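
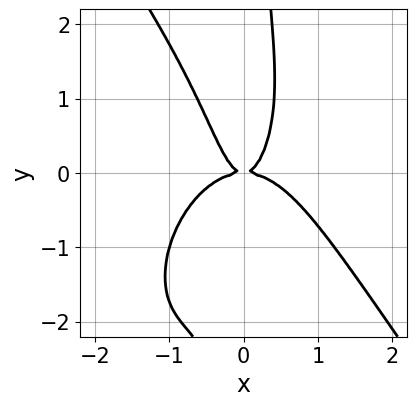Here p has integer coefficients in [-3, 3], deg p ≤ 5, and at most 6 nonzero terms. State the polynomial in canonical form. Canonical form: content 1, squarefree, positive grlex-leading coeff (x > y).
3*x^4 + x*y^3 + 3*x^2*y - y^2

Degree: a generic line meets the curve in up to 4 points, so deg p = 4.
From the axis intercepts and sections: one x-axis crossing is at x = 0; it crosses the y-axis at the gridline y = 0.
These observations pin down the coefficients.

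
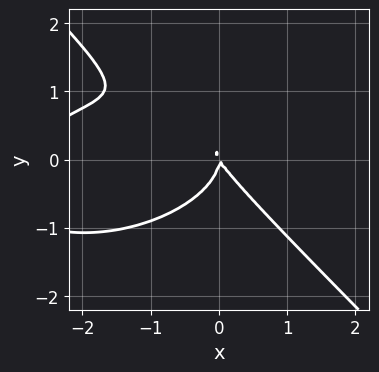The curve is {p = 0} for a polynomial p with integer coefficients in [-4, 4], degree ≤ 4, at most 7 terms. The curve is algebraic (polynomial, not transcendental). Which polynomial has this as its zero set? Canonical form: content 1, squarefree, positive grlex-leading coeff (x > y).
deg p = 3. A generic line meets the curve in up to 3 points.
Observable constraints: it meets the x-axis at x = 0 (among the integer gridlines); it crosses the y-axis at the gridline y = 0.
Solving for integer coefficients yields p as stated.

x^3 + 2*x*y^2 + 3*y^3 + 3*x^2 + 2*x*y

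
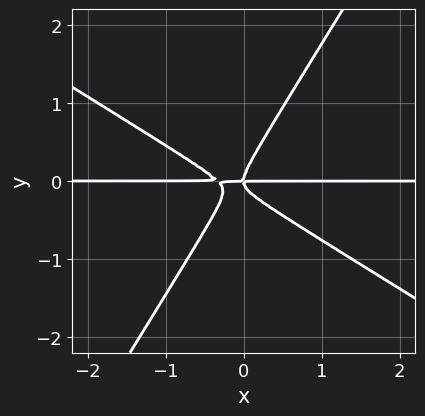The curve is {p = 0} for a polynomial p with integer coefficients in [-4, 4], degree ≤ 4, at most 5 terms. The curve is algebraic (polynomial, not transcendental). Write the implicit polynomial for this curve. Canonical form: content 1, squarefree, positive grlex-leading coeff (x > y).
3*x^2*y + 3*x*y^2 - 3*y^3 + x*y

First, degree: no degree-2 curve has this shape, so deg p = 3.
Then, from the axis intercepts and sections: every point of the x-axis in the box is on the curve; it meets the y-axis at y = 0 (among the integer gridlines).
Finally, the integer polynomial consistent with all of this is the stated p.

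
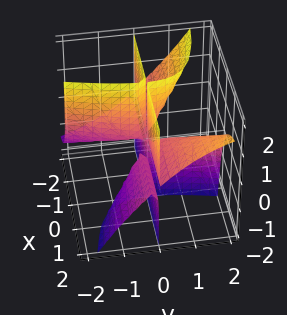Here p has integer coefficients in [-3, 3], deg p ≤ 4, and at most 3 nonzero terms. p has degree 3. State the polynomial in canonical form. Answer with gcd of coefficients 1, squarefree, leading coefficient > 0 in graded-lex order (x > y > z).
3*x*y^2 - 3*x*y*z - y^3

1. There are 2 components. They look like related sheets of one shape, so recover p as a whole.
2. deg p = 3. A generic line meets the surface in up to 3 points.
3. Observable constraints: every point of the z-axis in the box is on the surface; one y-axis crossing is at y = 0.
4. Putting this together gives p.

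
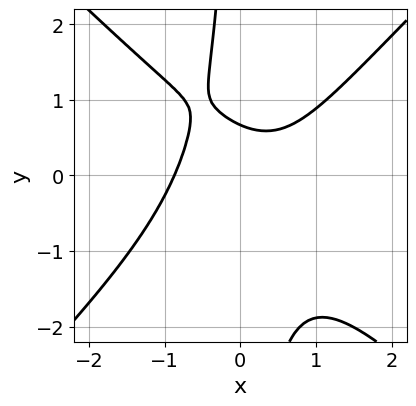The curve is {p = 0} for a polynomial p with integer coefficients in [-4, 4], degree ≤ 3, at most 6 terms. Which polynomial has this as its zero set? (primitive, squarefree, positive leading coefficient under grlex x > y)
Degree: a generic line meets the curve in up to 3 points, so deg p = 3.
Matching integer coefficients to the picture gives p.

3*x^3 - 3*x*y^2 - 3*y + 2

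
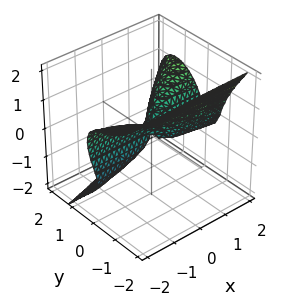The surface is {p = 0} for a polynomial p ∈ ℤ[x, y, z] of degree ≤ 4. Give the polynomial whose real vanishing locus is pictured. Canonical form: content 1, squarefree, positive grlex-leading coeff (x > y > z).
2*x*y^2 - 3*y^3 - 2*z^3 + 2*x*y - x*z

First, deg p = 3. No degree-2 surface has this shape.
Next, against the integer gridlines: it meets the z-axis at z = 0 (among the integer gridlines); one y-axis crossing is at y = 0; every point of the x-axis in the box is on the surface.
Finally, fitting integer coefficients to these (and the overall shape) gives p.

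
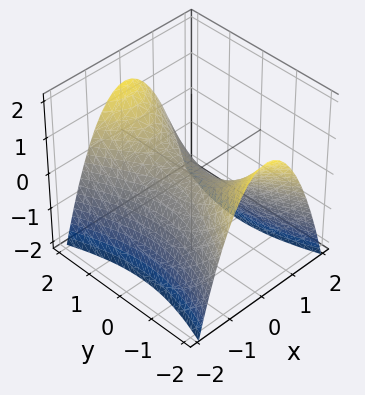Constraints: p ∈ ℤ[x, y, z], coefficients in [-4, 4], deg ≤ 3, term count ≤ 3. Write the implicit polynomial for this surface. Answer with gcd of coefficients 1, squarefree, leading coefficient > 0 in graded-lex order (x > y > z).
3*x^2 - y^2 + 3*z

(a) The degree is 2 — a hyperbolic paraboloid; a quadric.
(b) Symmetries: mirror symmetry y ↦ −y ⇒ only even powers of y; mirror symmetry x ↦ −x ⇒ only even powers of x.
(c) Reading off the gridlines: one y-axis crossing is at y = 0; it crosses the z-axis at the gridline z = 0.
(d) The integer polynomial consistent with all of this is the stated p.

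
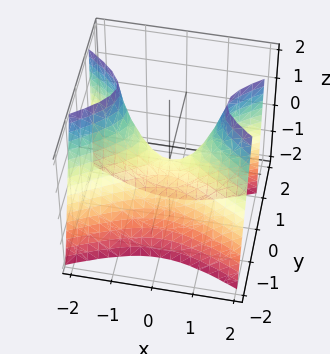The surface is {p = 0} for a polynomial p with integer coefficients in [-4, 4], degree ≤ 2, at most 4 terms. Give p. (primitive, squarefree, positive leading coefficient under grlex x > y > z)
(a) Degree: a generic line meets the surface in up to 2 points, so deg p = 2.
(b) Observable constraints: one y-axis crossing is at y = 0; it meets the z-axis at z = 0 (among the integer gridlines); it crosses the x-axis at the gridline x = 0.
(c) Solving for integer coefficients yields p as stated.

x^2 - 3*y^2 + y*z - z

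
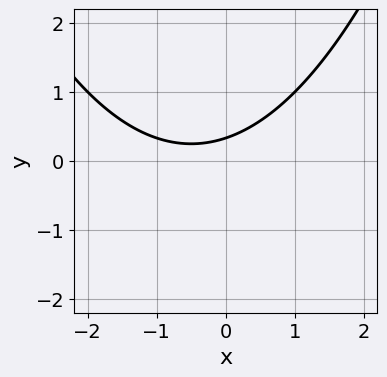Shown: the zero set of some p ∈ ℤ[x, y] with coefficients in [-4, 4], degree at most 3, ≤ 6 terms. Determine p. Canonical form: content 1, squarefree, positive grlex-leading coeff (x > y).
1. Degree: the shape is more complex than any degree-1 curve, so deg p = 2.
2. Checking where it meets the axes: no x-intercept at any integer in the box.
3. Together with the visible shape, these determine p as stated.

x^2 + x - 3*y + 1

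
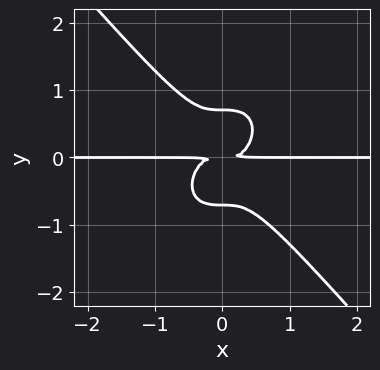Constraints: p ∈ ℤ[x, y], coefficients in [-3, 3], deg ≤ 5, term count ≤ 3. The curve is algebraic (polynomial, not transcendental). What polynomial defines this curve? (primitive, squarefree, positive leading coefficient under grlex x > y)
1. The degree is 4 — a generic line meets the curve in up to 4 points.
2. From the visible intercepts: the visible x-axis segment lies entirely on the curve.
3. Assembling these constraints gives the stated polynomial.

3*x^3*y + 2*y^4 - y^2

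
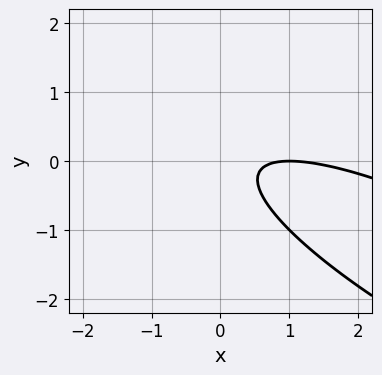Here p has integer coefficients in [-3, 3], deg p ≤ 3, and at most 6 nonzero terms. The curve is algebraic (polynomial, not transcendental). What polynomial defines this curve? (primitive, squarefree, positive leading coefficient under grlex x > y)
x^2 + 3*x*y + 3*y^2 - 2*x + 1

The degree is 2 — no degree-1 curve has this shape.
Against the integer gridlines: one x-axis crossing is at x = 1; the curve avoids every integer y-axis point in the box.
Matching integer coefficients to the picture gives p.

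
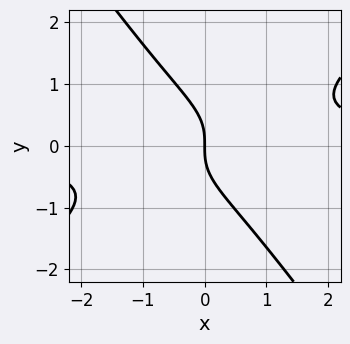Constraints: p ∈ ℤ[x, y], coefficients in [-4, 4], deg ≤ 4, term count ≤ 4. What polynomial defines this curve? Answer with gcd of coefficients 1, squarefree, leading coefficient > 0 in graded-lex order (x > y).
3*x^2*y - 2*x*y^2 - 3*y^3 - 3*x

1. The degree is 3 — no degree-2 curve has this shape.
2. Checking where it meets the axes: it meets the x-axis at x = 0 (among the integer gridlines); one y-axis crossing is at y = 0.
3. Assembling these constraints gives the stated polynomial.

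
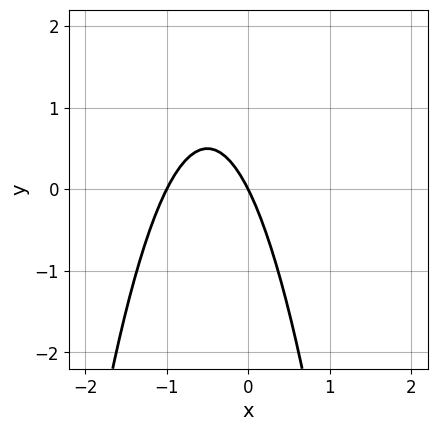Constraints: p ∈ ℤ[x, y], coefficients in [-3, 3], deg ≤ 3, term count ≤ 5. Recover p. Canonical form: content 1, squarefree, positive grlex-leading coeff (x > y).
2*x^2 + 2*x + y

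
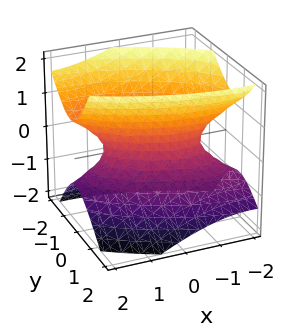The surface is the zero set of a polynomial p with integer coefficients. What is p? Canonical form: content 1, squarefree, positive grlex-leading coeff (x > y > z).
1. The degree is 2 — a generic line meets the surface in up to 2 points.
2. Checking where it meets the axes: the x-axis gridline crossings are at x ∈ {-1, 1}; it misses every integer gridline on the z-axis.
3. Putting this together gives p.

x^2 + 2*x*y + 3*y^2 + y*z - 2*z^2 - 1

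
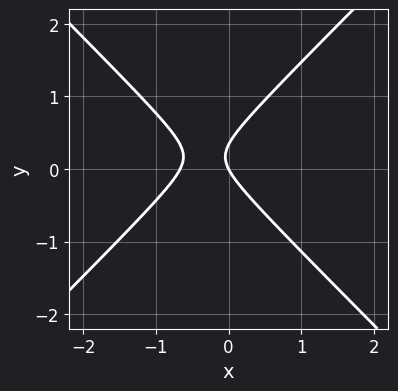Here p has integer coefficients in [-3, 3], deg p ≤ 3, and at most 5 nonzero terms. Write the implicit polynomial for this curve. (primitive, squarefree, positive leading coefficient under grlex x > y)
(a) Degree: no degree-1 curve has this shape, so deg p = 2.
(b) Checking where it meets the axes: one x-axis crossing is at x = 0; it crosses the y-axis at the gridline y = 0.
(c) Solving for integer coefficients yields p as stated.

3*x^2 - 3*y^2 + 2*x + y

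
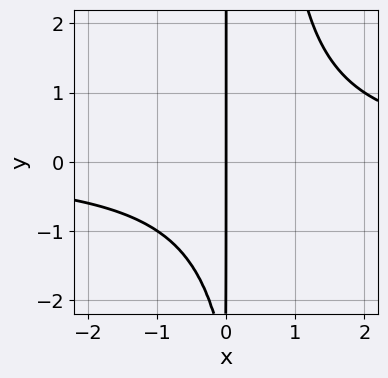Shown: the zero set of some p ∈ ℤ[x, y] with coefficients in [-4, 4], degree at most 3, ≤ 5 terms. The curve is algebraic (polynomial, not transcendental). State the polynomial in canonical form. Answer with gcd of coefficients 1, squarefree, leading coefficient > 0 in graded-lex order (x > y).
1. The degree is 3 — no degree-2 curve has this shape.
2. Observable constraints: it crosses the x-axis at the gridline x = 0; the visible y-axis segment lies entirely on the curve.
3. Solving for integer coefficients yields p as stated.

2*x^2*y - x*y - 3*x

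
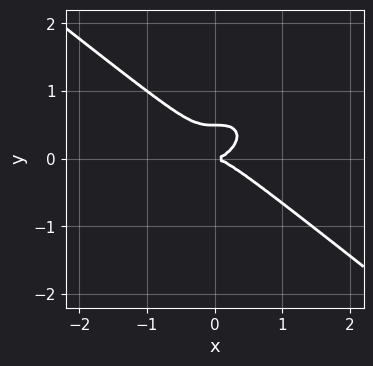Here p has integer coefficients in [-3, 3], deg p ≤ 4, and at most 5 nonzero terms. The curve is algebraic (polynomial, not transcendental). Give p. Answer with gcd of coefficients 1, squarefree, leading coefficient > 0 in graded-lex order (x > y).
x^3 + 2*y^3 - y^2

The degree is 3 — the shape is more complex than any degree-2 curve.
Observable constraints: it crosses the x-axis at the gridline x = 0; it meets the y-axis at y = 0 (among the integer gridlines).
Putting this together gives p.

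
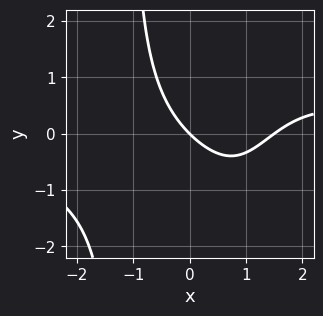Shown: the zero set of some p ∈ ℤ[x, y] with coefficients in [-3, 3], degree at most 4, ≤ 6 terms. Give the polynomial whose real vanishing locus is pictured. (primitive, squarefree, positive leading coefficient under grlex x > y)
x^3*y - x^2*y - 2*x^2 + 3*x + 3*y

The degree is 4 — no degree-3 curve has this shape.
Against the integer gridlines: one x-axis crossing is at x = 0; one y-axis crossing is at y = 0.
Matching integer coefficients to the picture gives p.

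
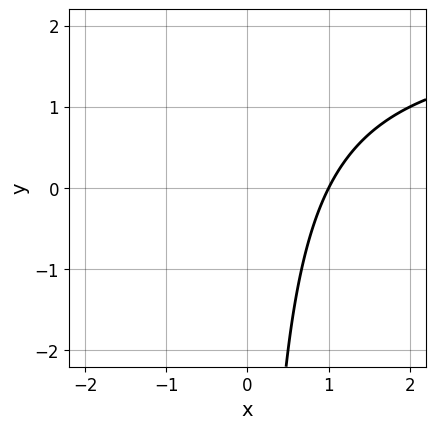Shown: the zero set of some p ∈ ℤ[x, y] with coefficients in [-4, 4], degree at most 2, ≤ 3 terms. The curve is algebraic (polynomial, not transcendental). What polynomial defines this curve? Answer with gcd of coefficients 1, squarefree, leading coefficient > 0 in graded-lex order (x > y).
deg p = 2. A generic line meets the curve in up to 2 points.
Checking where it meets the axes: it crosses the x-axis at the gridline x = 1; the curve avoids every integer y-axis point in the box.
Assembling these constraints gives the stated polynomial.

x*y - 2*x + 2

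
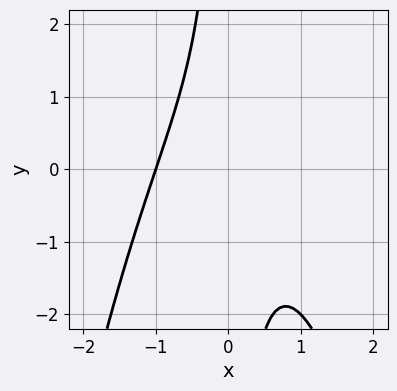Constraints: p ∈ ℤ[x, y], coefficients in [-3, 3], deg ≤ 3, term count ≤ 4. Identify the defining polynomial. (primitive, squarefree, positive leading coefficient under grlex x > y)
First, deg p = 3. No degree-2 curve has this shape.
Next, from the axis intercepts and sections: the curve avoids every integer y-axis point in the box; one x-axis crossing is at x = -1.
Finally, matching integer coefficients to the picture gives p.

x^3 + x*y + 1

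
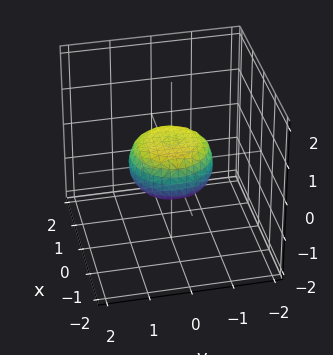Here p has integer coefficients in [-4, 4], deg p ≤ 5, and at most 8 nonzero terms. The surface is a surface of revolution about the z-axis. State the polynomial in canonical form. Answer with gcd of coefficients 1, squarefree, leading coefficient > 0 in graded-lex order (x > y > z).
2*x^4 + 4*x^2*y^2 + 2*y^4 - x^2 - y^2 + 3*z^2 - 1

Degree: a generic line meets the surface in up to 4 points, so deg p = 4.
By symmetry, the z-axis is an axis of rotation, so x and y enter only as x² + y².
Checking where it meets the axes: among the integer gridlines, it crosses the y-axis at y ∈ {-1, 1}; a circular section at z = 0 has radius exactly 1.
Putting this together gives p.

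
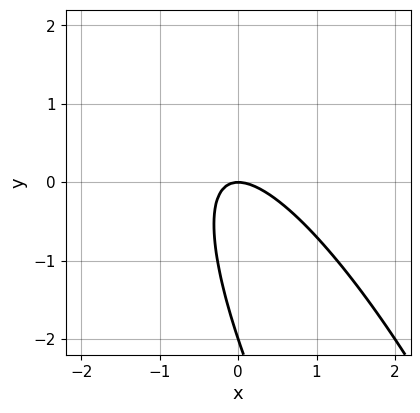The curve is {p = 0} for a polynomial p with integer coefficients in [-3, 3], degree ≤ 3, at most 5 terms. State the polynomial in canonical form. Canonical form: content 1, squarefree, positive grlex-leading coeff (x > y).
(a) deg p = 2. A generic line meets the curve in up to 2 points.
(b) Reading off the gridlines: among the integer gridlines, it crosses the y-axis at y ∈ {-2, 0}; it meets the x-axis at x = 0 (among the integer gridlines).
(c) Fitting integer coefficients to these (and the overall shape) gives p.

3*x^2 + 3*x*y + y^2 + 2*y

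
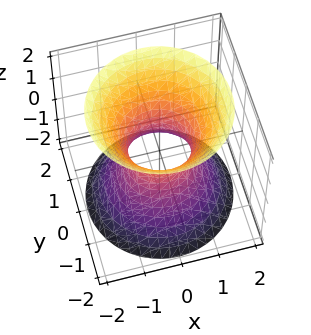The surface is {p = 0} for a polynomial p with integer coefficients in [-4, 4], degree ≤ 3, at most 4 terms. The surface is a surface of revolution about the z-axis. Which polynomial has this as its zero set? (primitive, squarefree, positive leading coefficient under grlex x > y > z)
3*x^2 + 3*y^2 - 2*z^2 - 2

First, the degree is 2 — the shape is more complex than any degree-1 surface.
Next, symmetries: rotational symmetry about the z-axis ⇒ p depends on x, y only through x² + y².
Next, against the integer gridlines: no z-intercept at any integer in the box; a circular section at z = 1 has radius between 1 and 2.
Finally, the integer polynomial consistent with all of this is the stated p.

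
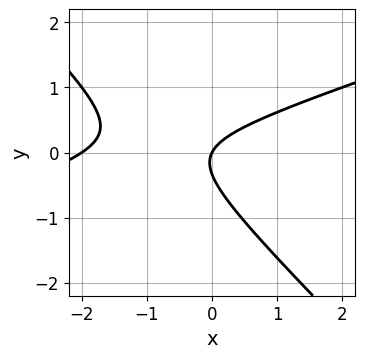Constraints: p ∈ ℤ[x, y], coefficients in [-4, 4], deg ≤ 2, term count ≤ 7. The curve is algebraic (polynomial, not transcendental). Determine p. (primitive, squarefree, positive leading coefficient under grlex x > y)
x^2 - 2*x*y - 3*y^2 + 2*x - y

First, degree: the shape is more complex than any degree-1 curve, so deg p = 2.
Then, reading off the gridlines: the x-axis gridline crossings are at x ∈ {-2, 0}; it crosses the y-axis at the gridline y = 0.
Finally, matching integer coefficients to the picture gives p.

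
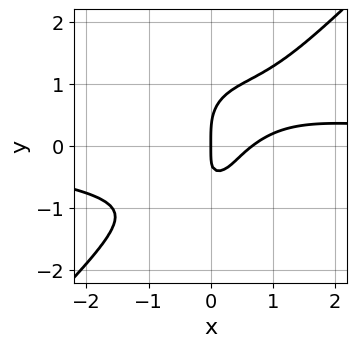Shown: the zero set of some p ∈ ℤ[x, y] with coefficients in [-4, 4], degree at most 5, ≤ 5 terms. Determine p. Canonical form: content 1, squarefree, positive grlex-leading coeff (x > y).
2*x^3*y - 2*y^4 - 3*x^2 + 3*x*y + 2*x

(a) The degree is 4 — a generic line meets the curve in up to 4 points.
(b) Checking where it meets the axes: it crosses the x-axis at the gridline x = 0; it meets the y-axis at y = 0 (among the integer gridlines).
(c) Fitting integer coefficients to these (and the overall shape) gives p.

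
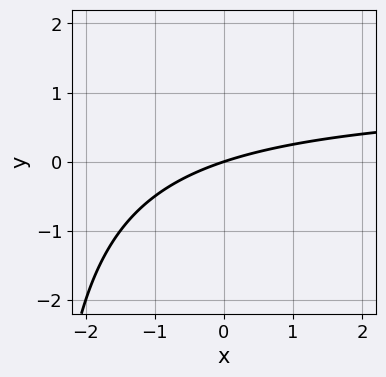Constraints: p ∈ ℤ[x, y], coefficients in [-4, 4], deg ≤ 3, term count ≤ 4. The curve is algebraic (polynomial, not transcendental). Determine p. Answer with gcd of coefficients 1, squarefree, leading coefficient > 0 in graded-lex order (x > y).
First, deg p = 2. The shape is more complex than any degree-1 curve.
Then, reading off the gridlines: it crosses the y-axis at the gridline y = 0; it crosses the x-axis at the gridline x = 0.
Finally, together with the visible shape, these determine p as stated.

x*y - x + 3*y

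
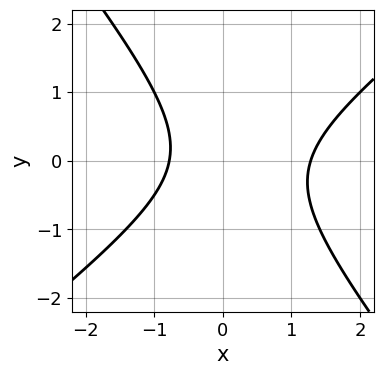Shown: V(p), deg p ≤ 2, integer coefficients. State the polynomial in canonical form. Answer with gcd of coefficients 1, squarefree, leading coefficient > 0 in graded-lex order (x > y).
1. deg p = 2. The shape is more complex than any degree-1 curve.
2. Against the integer gridlines: it misses every integer gridline on the y-axis.
3. Assembling these constraints gives the stated polynomial.

2*x^2 - x*y - 2*y^2 - x - 2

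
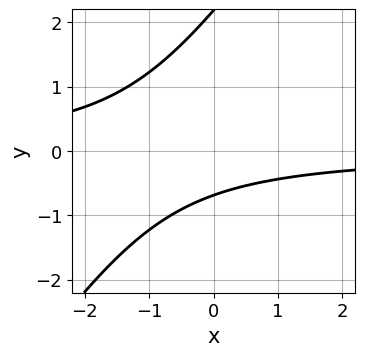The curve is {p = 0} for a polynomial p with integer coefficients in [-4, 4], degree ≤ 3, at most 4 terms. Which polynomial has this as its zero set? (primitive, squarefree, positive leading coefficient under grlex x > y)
The degree is 2 — the shape is more complex than any degree-1 curve.
Checking where it meets the axes: no x-intercept at any integer in the box.
Solving for integer coefficients yields p as stated.

3*x*y - 2*y^2 + 3*y + 3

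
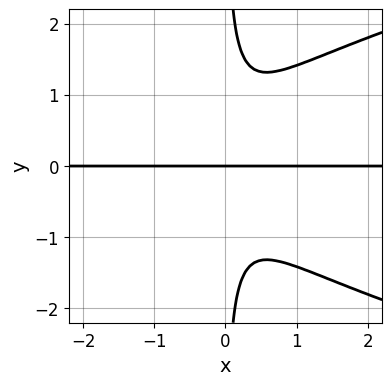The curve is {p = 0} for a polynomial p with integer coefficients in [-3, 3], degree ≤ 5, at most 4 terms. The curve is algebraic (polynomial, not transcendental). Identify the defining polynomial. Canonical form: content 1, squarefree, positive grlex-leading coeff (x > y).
2*x*y^3 - 3*x^2*y - y

(a) Degree: the shape is more complex than any degree-3 curve, so deg p = 4.
(b) Checking where it meets the axes: the visible x-axis segment lies entirely on the curve; it meets the y-axis at y = 0 (among the integer gridlines).
(c) Matching integer coefficients to the picture gives p.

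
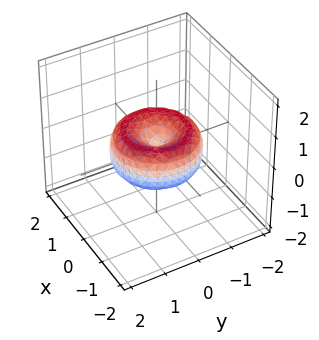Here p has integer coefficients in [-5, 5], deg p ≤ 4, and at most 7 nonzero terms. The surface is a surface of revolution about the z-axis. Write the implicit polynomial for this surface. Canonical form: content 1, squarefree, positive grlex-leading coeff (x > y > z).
First, degree: no degree-3 surface has this shape, so deg p = 4.
Then, symmetries: the z-axis is an axis of rotation, so x and y enter only as x² + y².
Next, from the axis intercepts and sections: it crosses the x-axis at the gridline x = 0; a circular section at z = 0 has radius between 1 and 2; one z-axis crossing is at z = 0.
Finally, these observations pin down the coefficients.

2*x^4 + 4*x^2*y^2 + 2*y^4 - 3*x^2 - 3*y^2 + 3*z^2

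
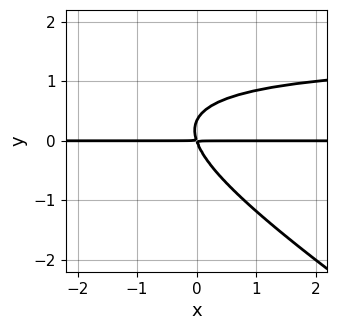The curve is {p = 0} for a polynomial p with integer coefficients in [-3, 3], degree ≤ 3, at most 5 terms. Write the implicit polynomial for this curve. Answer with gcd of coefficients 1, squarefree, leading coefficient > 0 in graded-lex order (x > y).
2*x*y^2 + 3*y^3 - 3*x*y - y^2

deg p = 3. A generic line meets the curve in up to 3 points.
Reading off the gridlines: every point of the x-axis in the box is on the curve.
Solving for integer coefficients yields p as stated.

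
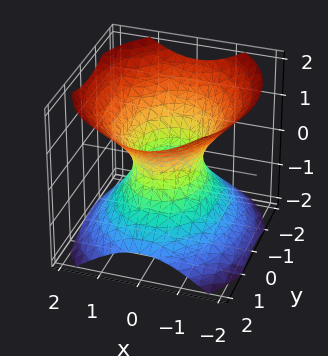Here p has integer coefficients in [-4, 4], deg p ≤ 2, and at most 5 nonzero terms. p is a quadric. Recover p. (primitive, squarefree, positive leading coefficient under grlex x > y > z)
(a) The degree is 2 — an hourglass — one-sheet hyperboloid; a quadric.
(b) Symmetries: it's symmetric under x → −x, forcing even powers of x; mirror symmetry z ↦ −z ⇒ only even powers of z; mirror symmetry y ↦ −y ⇒ only even powers of y.
(c) From the visible intercepts: among the integer gridlines, it crosses the y-axis at y ∈ {-1, 1}; it misses every integer gridline on the z-axis.
(d) Assembling these constraints gives the stated polynomial.

3*x^2 + 2*y^2 - 3*z^2 - 2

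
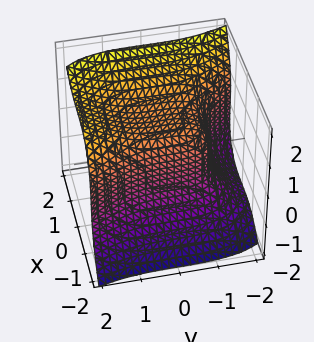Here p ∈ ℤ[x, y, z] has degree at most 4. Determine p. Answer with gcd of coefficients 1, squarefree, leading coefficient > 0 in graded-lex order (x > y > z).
1. deg p = 3.
2. From the axis intercepts and sections: it meets the z-axis at z = 1 (among the integer gridlines).
3. Solving for integer coefficients yields p as stated.

3*x^3 + y^3 - 2*z^3 + 2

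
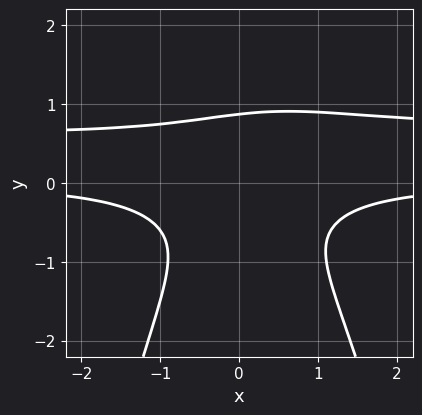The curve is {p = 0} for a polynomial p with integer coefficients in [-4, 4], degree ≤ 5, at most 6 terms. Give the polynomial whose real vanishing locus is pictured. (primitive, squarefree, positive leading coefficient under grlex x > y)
3*x^2*y^2 - 2*x^2*y - x*y^2 + 3*y^3 - 2

1. deg p = 4. No degree-3 curve has this shape.
2. Reading off the gridlines: no x-intercept at any integer in the box.
3. Fitting integer coefficients to these (and the overall shape) gives p.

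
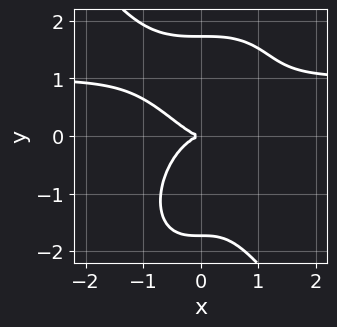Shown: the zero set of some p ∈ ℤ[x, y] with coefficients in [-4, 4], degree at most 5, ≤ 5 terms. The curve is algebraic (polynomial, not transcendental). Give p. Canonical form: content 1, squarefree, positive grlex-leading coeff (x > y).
3*x^3*y + y^4 - 3*x^3 - 3*y^2

(a) Degree: no degree-3 curve has this shape, so deg p = 4.
(b) From the visible intercepts: it meets the y-axis at y = 0 (among the integer gridlines); it meets the x-axis at x = 0 (among the integer gridlines).
(c) Putting this together gives p.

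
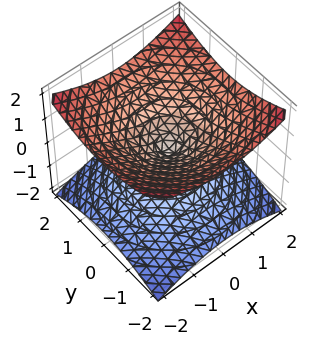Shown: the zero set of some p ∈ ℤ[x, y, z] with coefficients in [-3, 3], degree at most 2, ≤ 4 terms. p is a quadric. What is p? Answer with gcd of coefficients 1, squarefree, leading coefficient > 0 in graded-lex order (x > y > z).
x^2 + y^2 - 2*z^2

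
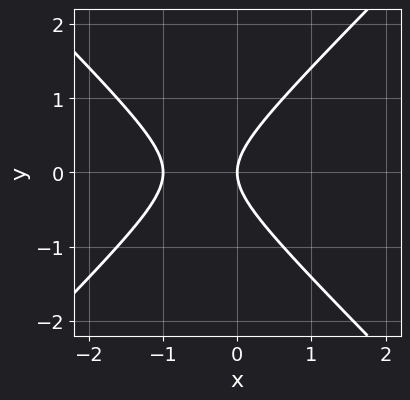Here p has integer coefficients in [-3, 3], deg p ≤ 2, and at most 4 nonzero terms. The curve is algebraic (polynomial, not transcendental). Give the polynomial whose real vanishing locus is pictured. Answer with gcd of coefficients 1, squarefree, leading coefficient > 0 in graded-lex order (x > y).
x^2 - y^2 + x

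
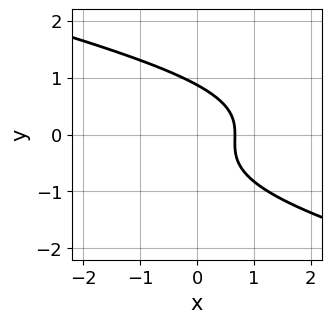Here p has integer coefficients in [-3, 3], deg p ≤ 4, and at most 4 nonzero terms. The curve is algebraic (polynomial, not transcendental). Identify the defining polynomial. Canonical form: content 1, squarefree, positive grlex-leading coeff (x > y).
x*y^2 + 3*y^3 + 3*x - 2

1. Degree: a generic line meets the curve in up to 3 points, so deg p = 3.
2. Matching integer coefficients to the picture gives p.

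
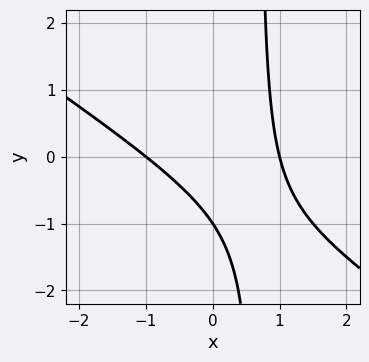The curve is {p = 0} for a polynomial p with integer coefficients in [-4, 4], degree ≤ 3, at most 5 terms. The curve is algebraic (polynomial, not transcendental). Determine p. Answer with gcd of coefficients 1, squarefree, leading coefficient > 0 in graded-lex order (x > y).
2*x^2 + 3*x*y - 2*y - 2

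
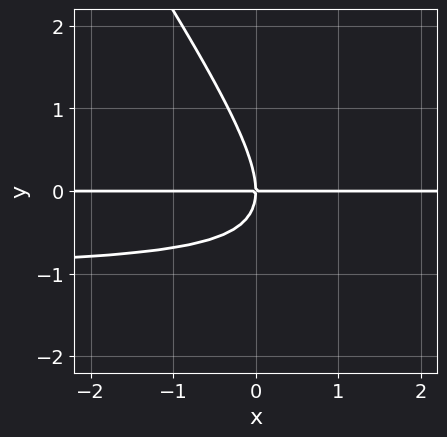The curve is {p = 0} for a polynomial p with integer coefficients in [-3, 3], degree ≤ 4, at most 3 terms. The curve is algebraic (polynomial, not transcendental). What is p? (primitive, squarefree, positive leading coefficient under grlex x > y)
1. deg p = 3. The shape is more complex than any degree-2 curve.
2. Observable constraints: every point of the x-axis in the box is on the curve; one y-axis crossing is at y = 0.
3. Assembling these constraints gives the stated polynomial.

3*x*y^2 + 2*y^3 + 3*x*y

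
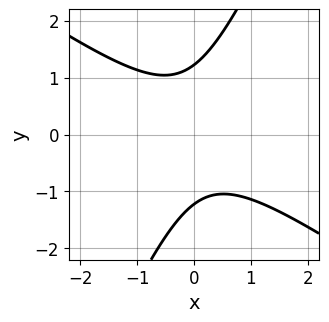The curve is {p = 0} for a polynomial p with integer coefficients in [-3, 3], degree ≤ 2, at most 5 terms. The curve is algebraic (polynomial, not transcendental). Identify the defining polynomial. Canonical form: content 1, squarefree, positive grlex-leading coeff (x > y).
3*x^2 + 3*x*y - 2*y^2 + 3

First, the degree is 2 — a generic line meets the curve in up to 2 points.
Then, checking where it meets the axes: no x-intercept at any integer in the box.
Finally, the integer polynomial consistent with all of this is the stated p.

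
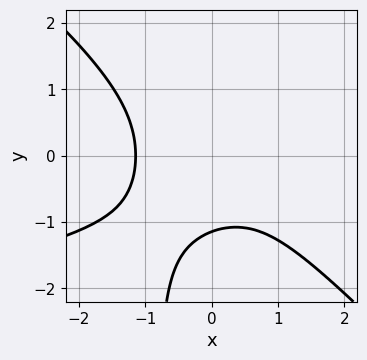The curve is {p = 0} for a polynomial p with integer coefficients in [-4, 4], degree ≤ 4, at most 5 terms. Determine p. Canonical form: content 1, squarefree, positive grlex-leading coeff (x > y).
2*x^2*y^2 + 2*x*y^3 + 2*x^3 + 2*y^3 + 3

Degree: the shape is more complex than any degree-3 curve, so deg p = 4.
The integer polynomial consistent with all of this is the stated p.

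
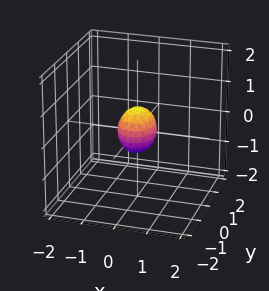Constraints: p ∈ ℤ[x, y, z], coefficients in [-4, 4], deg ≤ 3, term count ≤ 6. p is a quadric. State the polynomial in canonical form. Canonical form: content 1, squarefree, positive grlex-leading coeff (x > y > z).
1. The degree is 2 — a closed, bounded, convex surface; a quadric.
2. Symmetries: it's symmetric under y → −y, forcing even powers of y; it's symmetric under z → −z, forcing even powers of z; it's symmetric under x → −x, forcing even powers of x.
3. Assembling these constraints gives the stated polynomial.

3*x^2 + 2*y^2 + 2*z^2 - 1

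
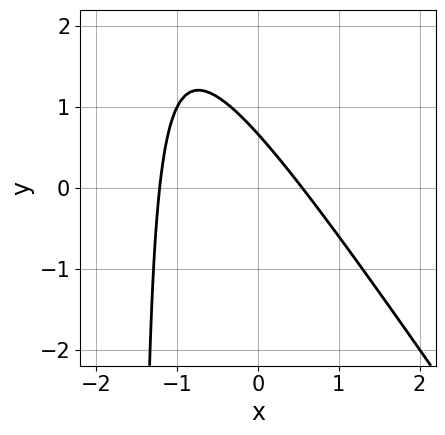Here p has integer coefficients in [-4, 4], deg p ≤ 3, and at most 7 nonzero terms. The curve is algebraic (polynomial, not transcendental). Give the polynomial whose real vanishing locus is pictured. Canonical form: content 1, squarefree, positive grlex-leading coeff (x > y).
deg p = 2.
Matching integer coefficients to the picture gives p.

3*x^2 + 2*x*y + 2*x + 3*y - 2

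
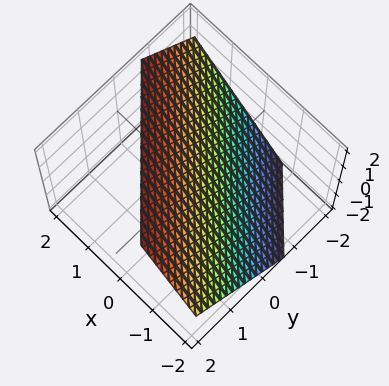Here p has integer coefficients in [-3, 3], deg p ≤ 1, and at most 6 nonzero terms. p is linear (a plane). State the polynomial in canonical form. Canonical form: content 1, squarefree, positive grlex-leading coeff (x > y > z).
deg p = 1. The surface is flat (a plane).
Solving for integer coefficients yields p as stated.

3*x + 3*y - 3*z + 2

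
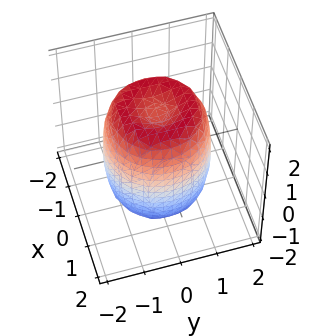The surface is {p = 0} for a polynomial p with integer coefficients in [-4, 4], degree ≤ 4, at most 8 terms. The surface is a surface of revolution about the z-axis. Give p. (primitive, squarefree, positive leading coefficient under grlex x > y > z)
Degree: a generic line meets the surface in up to 4 points, so deg p = 4.
By symmetry, the z-axis is an axis of rotation, so x and y enter only as x² + y².
Reading off the gridlines: a circular section at z = 0 has radius between 1 and 2.
Together with the visible shape, these determine p as stated.

2*x^4 + 4*x^2*y^2 + 2*y^4 - 3*x^2 - 3*y^2 + z^2 - 2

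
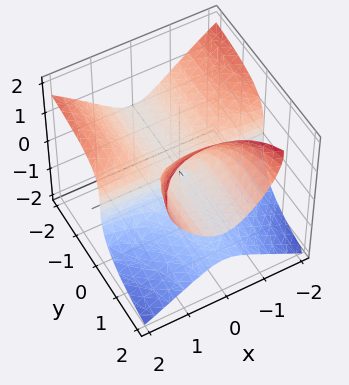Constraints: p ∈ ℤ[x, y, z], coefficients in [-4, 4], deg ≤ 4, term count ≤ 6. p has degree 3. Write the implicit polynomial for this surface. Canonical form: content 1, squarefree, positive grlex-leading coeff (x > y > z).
1. deg p = 3.
2. Against the integer gridlines: the visible y-axis segment lies entirely on the surface; every point of the x-axis in the box is on the surface; one z-axis crossing is at z = 0.
3. These observations pin down the coefficients.

3*x^2*y - 2*y*z^2 + 2*z^3 - 3*y*z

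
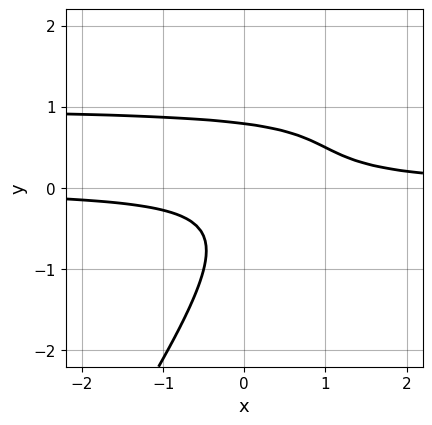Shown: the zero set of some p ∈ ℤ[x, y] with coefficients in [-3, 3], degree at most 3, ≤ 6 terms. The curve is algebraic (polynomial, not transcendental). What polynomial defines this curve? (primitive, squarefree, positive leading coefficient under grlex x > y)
3*x*y^2 - 2*y^3 - 3*x*y + 1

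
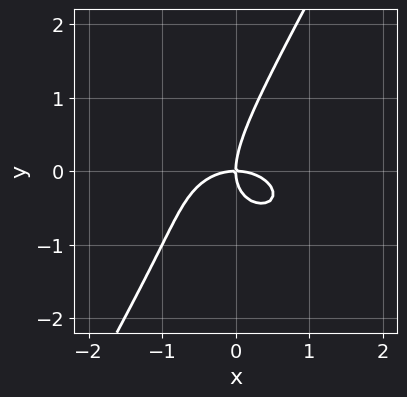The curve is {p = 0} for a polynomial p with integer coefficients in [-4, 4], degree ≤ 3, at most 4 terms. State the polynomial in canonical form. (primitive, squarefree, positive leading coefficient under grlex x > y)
1. Degree: a generic line meets the curve in up to 3 points, so deg p = 3.
2. Against the integer gridlines: one x-axis crossing is at x = 0; one y-axis crossing is at y = 0.
3. These observations pin down the coefficients.

2*x^3 + 3*x*y^2 - 2*y^3 + 3*x*y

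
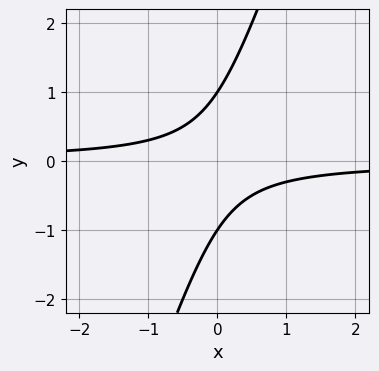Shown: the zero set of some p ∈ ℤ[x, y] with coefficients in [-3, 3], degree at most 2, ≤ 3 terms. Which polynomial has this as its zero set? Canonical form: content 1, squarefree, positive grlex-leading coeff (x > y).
First, degree: no degree-1 curve has this shape, so deg p = 2.
Then, checking where it meets the axes: it misses every integer gridline on the x-axis; the y-axis gridline crossings are at y ∈ {-1, 1}.
Finally, matching integer coefficients to the picture gives p.

3*x*y - y^2 + 1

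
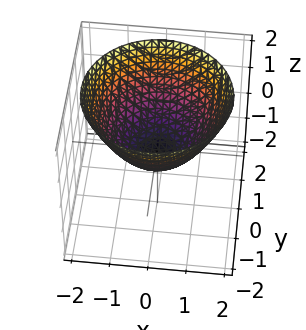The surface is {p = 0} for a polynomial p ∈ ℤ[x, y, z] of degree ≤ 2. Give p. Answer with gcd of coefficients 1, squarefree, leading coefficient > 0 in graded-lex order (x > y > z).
2*x^2 + 2*y^2 - 3*z - 1

(a) Degree: a generic line meets the surface in up to 2 points, so deg p = 2.
(b) Symmetries: the surface is invariant under rotation about z: p = q(x² + y², z).
(c) Checking where it meets the axes: a circular section at z = 2 has radius between 1 and 2.
(d) Matching integer coefficients to the picture gives p.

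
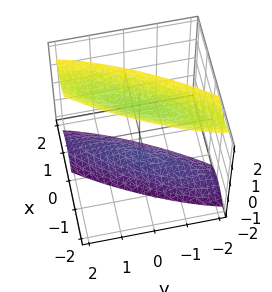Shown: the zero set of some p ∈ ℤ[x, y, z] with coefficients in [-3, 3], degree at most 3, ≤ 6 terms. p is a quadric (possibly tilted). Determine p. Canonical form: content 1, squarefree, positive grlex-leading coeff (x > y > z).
3*x^2 - 3*x*y + y^2 - z^2 + 2

1. The picture has 2 separate pieces.
2. deg p = 2.
3. Checking where it meets the axes: the surface avoids every integer x-axis point in the box; the surface avoids every integer y-axis point in the box.
4. Solving for integer coefficients yields p as stated.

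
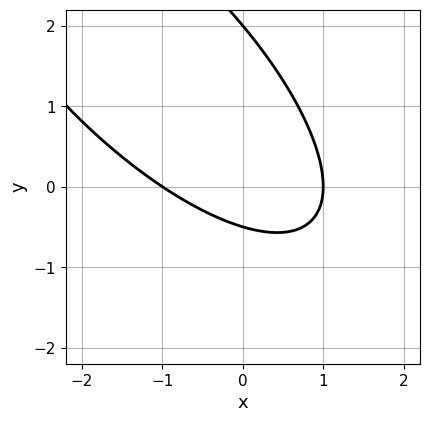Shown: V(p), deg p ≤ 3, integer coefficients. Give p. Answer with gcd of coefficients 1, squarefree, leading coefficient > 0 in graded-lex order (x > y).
1. deg p = 2. No degree-1 curve has this shape.
2. Observable constraints: it crosses the y-axis at the gridline y = 2; among the integer gridlines, it crosses the x-axis at x ∈ {-1, 1}.
3. Putting this together gives p.

2*x^2 + 3*x*y + 2*y^2 - 3*y - 2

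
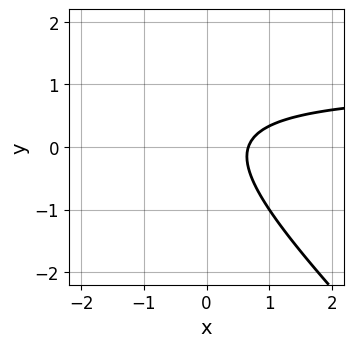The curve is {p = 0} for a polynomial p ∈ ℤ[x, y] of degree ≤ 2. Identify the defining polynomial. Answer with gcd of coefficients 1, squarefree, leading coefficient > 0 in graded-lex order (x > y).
(a) The degree is 2 — no degree-1 curve has this shape.
(b) Checking where it meets the axes: the curve avoids every integer y-axis point in the box.
(c) The integer polynomial consistent with all of this is the stated p.

3*x*y + 3*y^2 - 3*x - y + 2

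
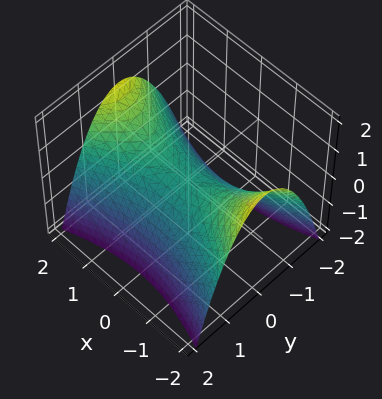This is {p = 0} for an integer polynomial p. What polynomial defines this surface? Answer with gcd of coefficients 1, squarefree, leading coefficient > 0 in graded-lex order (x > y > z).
(a) deg p = 2.
(b) Symmetries: mirror symmetry x ↦ −x ⇒ only even powers of x; the y ↦ −y reflection is a symmetry, so y appears only in even powers.
(c) From the visible intercepts: one y-axis crossing is at y = 0; one z-axis crossing is at z = 0; it meets the x-axis at x = 0 (among the integer gridlines).
(d) Matching integer coefficients to the picture gives p.

x^2 - 3*y^2 - 3*z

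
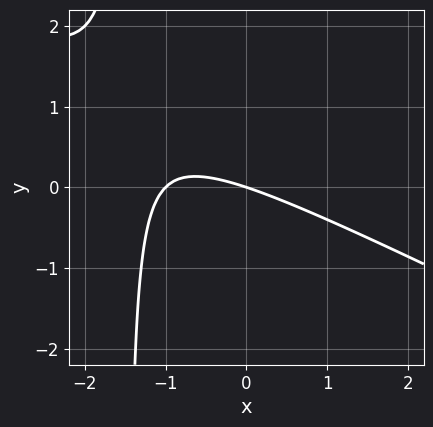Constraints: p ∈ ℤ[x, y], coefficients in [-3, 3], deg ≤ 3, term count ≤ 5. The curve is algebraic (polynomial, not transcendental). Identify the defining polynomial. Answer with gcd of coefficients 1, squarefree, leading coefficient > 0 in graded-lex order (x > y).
x^2 + 2*x*y + x + 3*y

First, degree: the shape is more complex than any degree-1 curve, so deg p = 2.
Then, from the axis intercepts and sections: it crosses the y-axis at the gridline y = 0; among the integer gridlines, it crosses the x-axis at x ∈ {-1, 0}.
Finally, together with the visible shape, these determine p as stated.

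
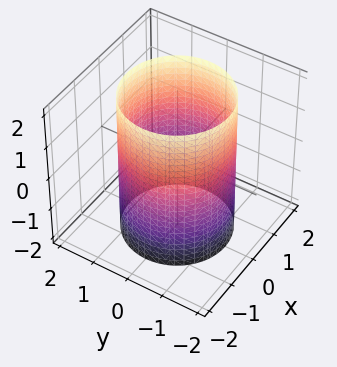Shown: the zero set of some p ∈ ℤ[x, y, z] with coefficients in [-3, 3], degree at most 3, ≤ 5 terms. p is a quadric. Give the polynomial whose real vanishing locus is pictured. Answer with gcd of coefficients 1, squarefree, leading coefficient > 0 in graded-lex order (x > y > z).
x^2 + y^2 - 2

Degree: constant cross-section along one axis; a quadric, so deg p = 2.
Symmetries: rotational symmetry about the z-axis ⇒ p depends on x, y only through x² + y²; mirror symmetry z ↦ −z ⇒ only even powers of z.
Checking where it meets the axes: a circular section at z = -2 has radius between 1 and 2; no z-intercept at any integer in the box.
These observations pin down the coefficients.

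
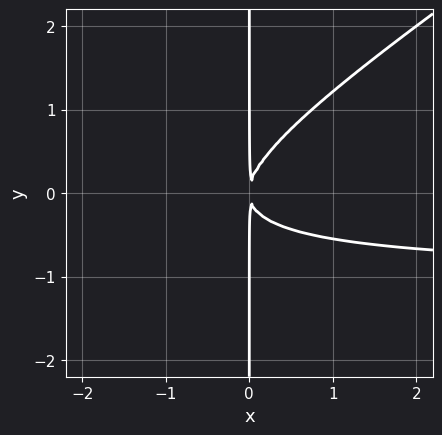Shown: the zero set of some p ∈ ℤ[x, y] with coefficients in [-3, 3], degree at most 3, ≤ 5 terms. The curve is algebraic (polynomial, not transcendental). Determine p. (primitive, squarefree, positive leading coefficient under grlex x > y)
2*x^2*y - 3*x*y^2 + 2*x^2

Degree: a generic line meets the curve in up to 3 points, so deg p = 3.
Observable constraints: every point of the y-axis in the box is on the curve.
Solving for integer coefficients yields p as stated.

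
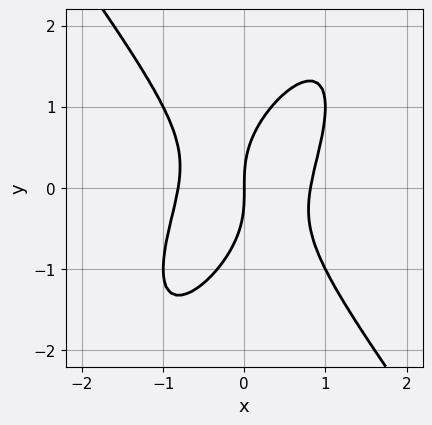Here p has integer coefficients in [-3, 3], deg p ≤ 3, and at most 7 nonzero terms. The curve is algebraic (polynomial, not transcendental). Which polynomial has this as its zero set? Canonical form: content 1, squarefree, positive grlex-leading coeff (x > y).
First, degree: the shape is more complex than any degree-2 curve, so deg p = 3.
Then, from the visible intercepts: it crosses the x-axis at the gridline x = 0; it crosses the y-axis at the gridline y = 0.
Finally, putting this together gives p.

3*x^3 - x^2*y - x*y^2 + y^3 - 2*x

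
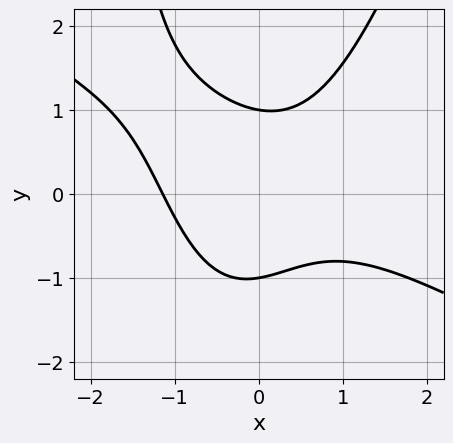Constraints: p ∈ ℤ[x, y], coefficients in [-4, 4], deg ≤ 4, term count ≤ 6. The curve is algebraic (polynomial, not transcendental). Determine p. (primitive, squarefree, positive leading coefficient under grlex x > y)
2*x^3 + 3*x^2*y - x*y^2 - 3*y^2 + 3

(a) Degree: no degree-2 curve has this shape, so deg p = 3.
(b) From the axis intercepts and sections: among the integer gridlines, it crosses the y-axis at y ∈ {-1, 1}.
(c) Solving for integer coefficients yields p as stated.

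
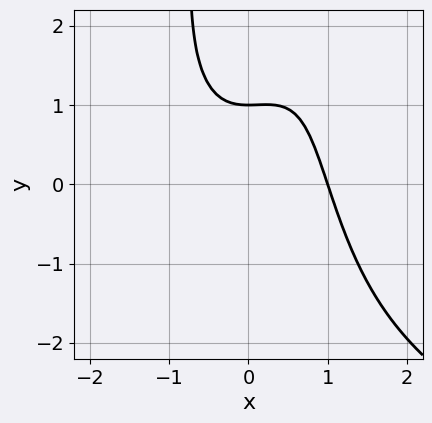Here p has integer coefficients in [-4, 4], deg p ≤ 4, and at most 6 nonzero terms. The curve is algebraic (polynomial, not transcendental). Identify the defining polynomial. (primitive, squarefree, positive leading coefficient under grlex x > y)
x^2*y^2 - 3*x^3 - 3*y + 3

The degree is 4 — a generic line meets the curve in up to 4 points.
Observable constraints: it meets the y-axis at y = 1 (among the integer gridlines); it meets the x-axis at x = 1 (among the integer gridlines).
Together with the visible shape, these determine p as stated.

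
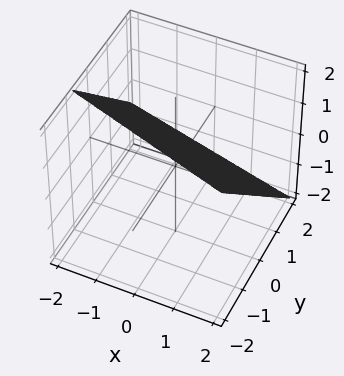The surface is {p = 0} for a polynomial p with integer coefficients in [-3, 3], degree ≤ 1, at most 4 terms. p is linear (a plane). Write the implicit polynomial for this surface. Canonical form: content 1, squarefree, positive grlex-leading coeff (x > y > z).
1. The degree is 1 — the surface is flat (a plane).
2. Observable constraints: it meets the x-axis at x = 2 (among the integer gridlines).
3. The integer polynomial consistent with all of this is the stated p.

x + 3*y + 3*z - 2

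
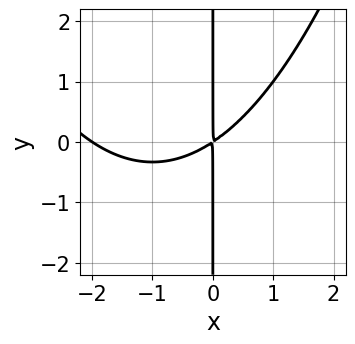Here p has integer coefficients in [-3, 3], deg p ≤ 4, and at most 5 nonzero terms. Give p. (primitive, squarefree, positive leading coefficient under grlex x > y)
First, deg p = 3.
Then, from the axis intercepts and sections: one x-axis crossing is at x = -2; every point of the y-axis in the box is on the curve.
Finally, fitting integer coefficients to these (and the overall shape) gives p.

x^3 + 2*x^2 - 3*x*y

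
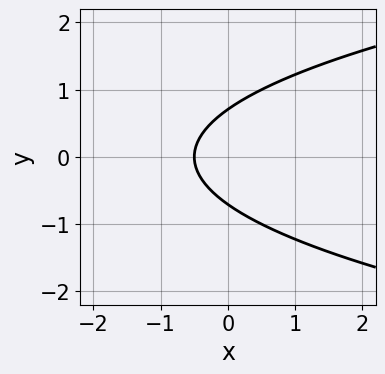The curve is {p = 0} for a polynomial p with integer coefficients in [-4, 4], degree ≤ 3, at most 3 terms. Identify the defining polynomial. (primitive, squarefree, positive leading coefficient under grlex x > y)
2*y^2 - 2*x - 1

deg p = 2. A generic line meets the curve in up to 2 points.
Symmetries: it's symmetric under y → −y, forcing even powers of y.
Solving for integer coefficients yields p as stated.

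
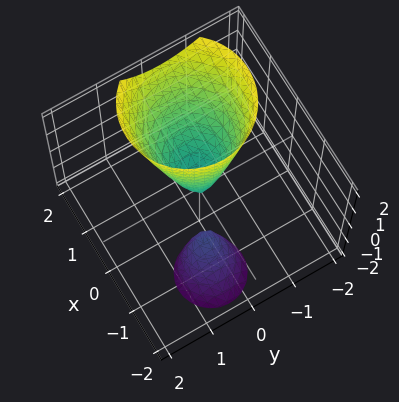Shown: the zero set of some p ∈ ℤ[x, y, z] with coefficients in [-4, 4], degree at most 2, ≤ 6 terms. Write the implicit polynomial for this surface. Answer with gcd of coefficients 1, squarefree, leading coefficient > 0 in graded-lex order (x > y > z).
3*x^2 - 3*x*z + 3*y^2 + y*z - z

1. There are 2 components. They look like related sheets of one shape, so recover p as a whole.
2. deg p = 2. No degree-1 surface has this shape.
3. From the visible intercepts: it meets the x-axis at x = 0 (among the integer gridlines); one z-axis crossing is at z = 0.
4. The integer polynomial consistent with all of this is the stated p.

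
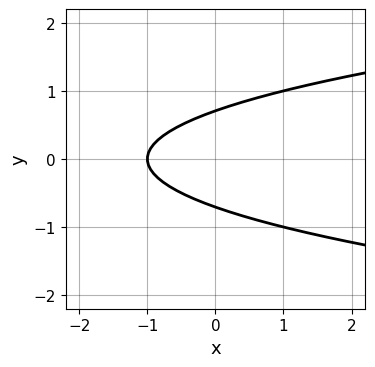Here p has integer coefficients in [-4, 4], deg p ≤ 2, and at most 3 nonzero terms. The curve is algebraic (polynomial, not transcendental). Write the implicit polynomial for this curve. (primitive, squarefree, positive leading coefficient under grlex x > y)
First, the degree is 2 — a generic line meets the curve in up to 2 points.
Next, symmetries: the y ↦ −y reflection is a symmetry, so y appears only in even powers.
Then, checking where it meets the axes: one x-axis crossing is at x = -1.
Finally, matching integer coefficients to the picture gives p.

2*y^2 - x - 1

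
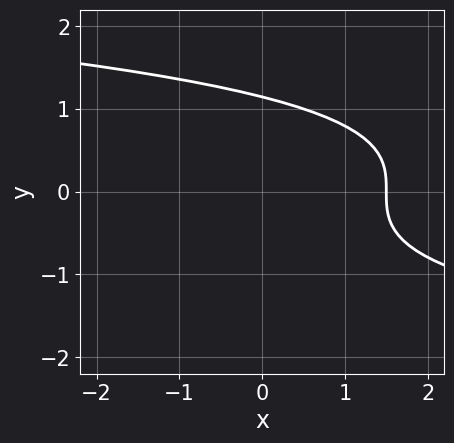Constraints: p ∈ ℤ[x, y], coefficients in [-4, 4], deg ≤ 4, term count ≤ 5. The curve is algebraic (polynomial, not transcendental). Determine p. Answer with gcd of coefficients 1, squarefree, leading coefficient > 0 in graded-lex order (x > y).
2*y^3 + 2*x - 3

First, degree: the shape is more complex than any degree-2 curve, so deg p = 3.
Finally, solving for integer coefficients yields p as stated.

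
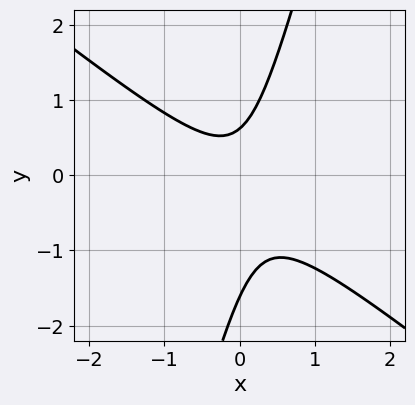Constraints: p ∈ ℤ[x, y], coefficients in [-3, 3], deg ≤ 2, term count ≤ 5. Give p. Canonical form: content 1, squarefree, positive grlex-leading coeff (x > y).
3*x^2 + 3*x*y - y^2 - y + 1

1. Degree: a generic line meets the curve in up to 2 points, so deg p = 2.
2. Reading off the gridlines: no x-intercept at any integer in the box.
3. Fitting integer coefficients to these (and the overall shape) gives p.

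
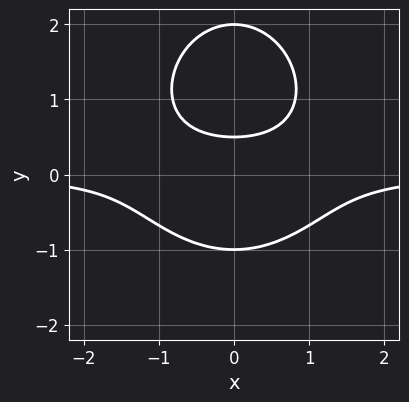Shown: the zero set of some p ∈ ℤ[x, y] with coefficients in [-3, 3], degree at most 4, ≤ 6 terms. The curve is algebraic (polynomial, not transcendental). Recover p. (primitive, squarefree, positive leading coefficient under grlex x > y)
3*x^2*y + 2*y^3 - 3*y^2 - 3*y + 2

First, deg p = 3. No degree-2 curve has this shape.
Next, symmetries: mirror symmetry x ↦ −x ⇒ only even powers of x.
Next, checking where it meets the axes: among the integer gridlines, it crosses the y-axis at y ∈ {-1, 2}; no x-intercept at any integer in the box.
Finally, matching integer coefficients to the picture gives p.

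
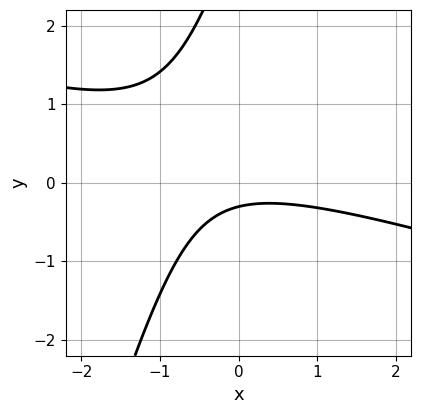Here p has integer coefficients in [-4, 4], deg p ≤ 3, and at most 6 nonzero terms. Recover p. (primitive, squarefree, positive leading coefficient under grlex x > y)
The degree is 2 — no degree-1 curve has this shape.
Reading off the gridlines: the curve avoids every integer x-axis point in the box.
Assembling these constraints gives the stated polynomial.

x^2 + 3*x*y - y^2 + 3*y + 1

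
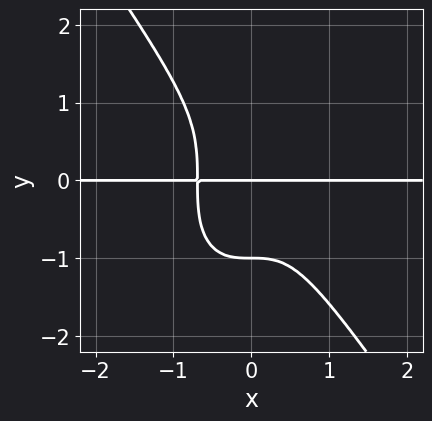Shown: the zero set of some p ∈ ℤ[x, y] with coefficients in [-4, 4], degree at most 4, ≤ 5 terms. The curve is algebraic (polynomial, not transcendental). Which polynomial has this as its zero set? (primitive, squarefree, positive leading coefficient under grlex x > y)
3*x^3*y + y^4 + y

Degree: the shape is more complex than any degree-3 curve, so deg p = 4.
Observable constraints: the visible x-axis segment lies entirely on the curve; among the integer gridlines, it crosses the y-axis at y ∈ {-1, 0}.
Assembling these constraints gives the stated polynomial.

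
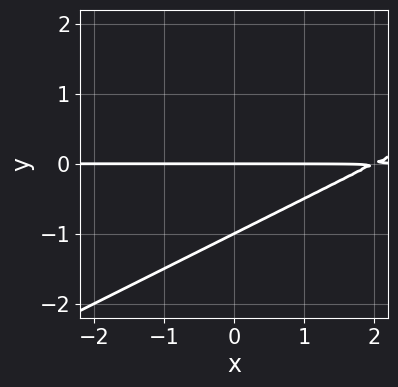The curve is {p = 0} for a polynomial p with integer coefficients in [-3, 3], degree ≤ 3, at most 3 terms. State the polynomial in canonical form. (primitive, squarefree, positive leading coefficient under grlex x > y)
x*y - 2*y^2 - 2*y

Degree: a generic line meets the curve in up to 2 points, so deg p = 2.
Checking where it meets the axes: the y-axis gridline crossings are at y ∈ {-1, 0}; the visible x-axis segment lies entirely on the curve.
Together with the visible shape, these determine p as stated.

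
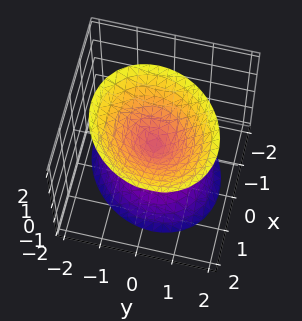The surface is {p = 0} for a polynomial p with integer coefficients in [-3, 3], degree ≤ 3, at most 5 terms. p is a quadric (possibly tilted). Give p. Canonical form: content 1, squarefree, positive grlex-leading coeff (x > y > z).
3*x^2 - x*y - x*z + 3*y^2 - 2*z^2

1. The picture has 2 separate pieces.
2. The degree is 2 — a generic line meets the surface in up to 2 points.
3. Against the integer gridlines: it meets the z-axis at z = 0 (among the integer gridlines); it crosses the x-axis at the gridline x = 0; it meets the y-axis at y = 0 (among the integer gridlines).
4. Assembling these constraints gives the stated polynomial.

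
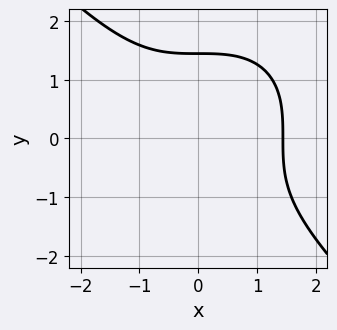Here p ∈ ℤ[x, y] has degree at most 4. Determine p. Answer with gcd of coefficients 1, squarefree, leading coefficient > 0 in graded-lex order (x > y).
x^3 + y^3 - 3

(a) Degree: the shape is more complex than any degree-2 curve, so deg p = 3.
(b) Putting this together gives p.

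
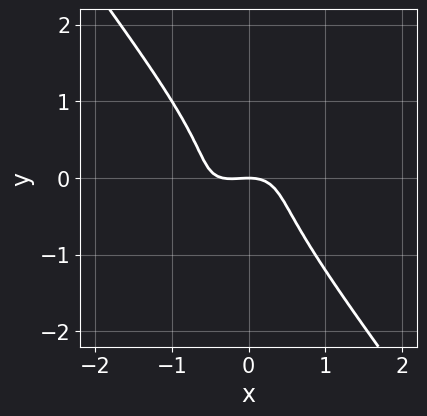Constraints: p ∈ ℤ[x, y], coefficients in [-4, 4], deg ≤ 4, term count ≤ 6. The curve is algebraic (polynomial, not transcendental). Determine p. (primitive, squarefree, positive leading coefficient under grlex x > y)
3*x^3 - 3*x^2*y + 3*y^3 + x^2 + 2*y

First, deg p = 3. A generic line meets the curve in up to 3 points.
Next, observable constraints: it meets the y-axis at y = 0 (among the integer gridlines); one x-axis crossing is at x = 0.
Finally, the integer polynomial consistent with all of this is the stated p.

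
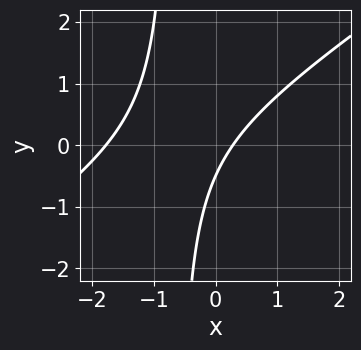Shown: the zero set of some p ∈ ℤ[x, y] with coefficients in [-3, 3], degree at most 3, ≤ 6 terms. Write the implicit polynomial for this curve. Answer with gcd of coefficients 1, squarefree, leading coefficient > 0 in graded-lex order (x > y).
Degree: the shape is more complex than any degree-1 curve, so deg p = 2.
The integer polynomial consistent with all of this is the stated p.

2*x^2 - 3*x*y + 3*x - 2*y - 1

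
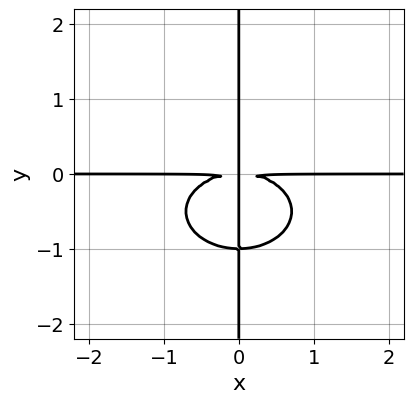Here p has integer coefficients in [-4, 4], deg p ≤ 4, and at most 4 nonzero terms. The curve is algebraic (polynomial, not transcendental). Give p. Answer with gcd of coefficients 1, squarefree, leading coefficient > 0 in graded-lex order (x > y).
(a) Degree: the shape is more complex than any degree-3 curve, so deg p = 4.
(b) From the axis intercepts and sections: every point of the y-axis in the box is on the curve; the visible x-axis segment lies entirely on the curve.
(c) The integer polynomial consistent with all of this is the stated p.

x^3*y + 2*x*y^3 + 2*x*y^2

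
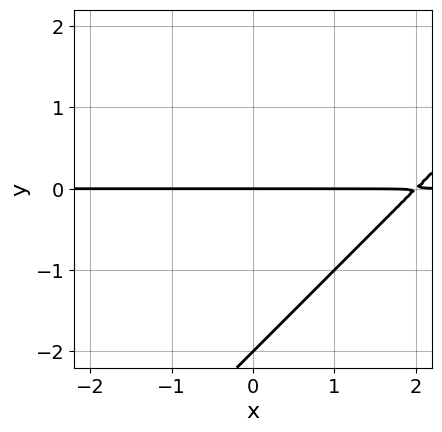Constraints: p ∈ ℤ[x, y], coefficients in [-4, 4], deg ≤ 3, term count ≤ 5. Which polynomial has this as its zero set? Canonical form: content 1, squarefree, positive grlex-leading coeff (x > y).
x*y - y^2 - 2*y

1. deg p = 2.
2. Checking where it meets the axes: the visible x-axis segment lies entirely on the curve; the y-axis gridline crossings are at y ∈ {-2, 0}.
3. The integer polynomial consistent with all of this is the stated p.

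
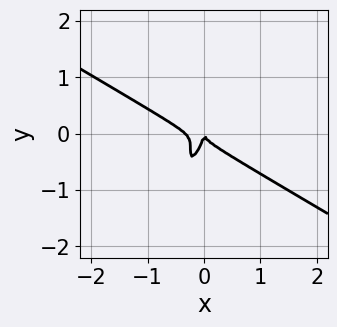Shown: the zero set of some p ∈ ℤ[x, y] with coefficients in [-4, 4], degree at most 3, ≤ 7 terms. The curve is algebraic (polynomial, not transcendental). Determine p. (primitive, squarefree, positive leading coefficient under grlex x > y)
3*x^3 + 3*x^2*y - 3*x*y^2 + y^3 + x^2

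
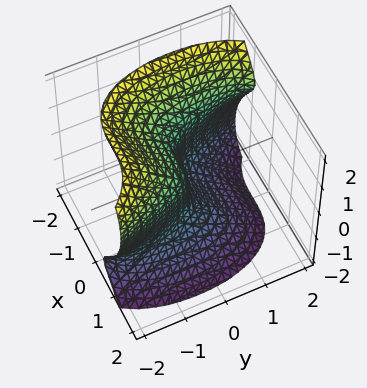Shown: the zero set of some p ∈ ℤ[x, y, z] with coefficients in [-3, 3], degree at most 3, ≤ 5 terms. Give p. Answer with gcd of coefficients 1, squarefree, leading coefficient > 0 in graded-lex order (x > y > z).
1. Degree: a generic line meets the surface in up to 3 points, so deg p = 3.
2. Reading off the gridlines: it meets the y-axis at y = 0 (among the integer gridlines); one x-axis crossing is at x = 0; it meets the z-axis at z = 0 (among the integer gridlines).
3. These observations pin down the coefficients.

2*x^3 - y^2*z + z^3 + 2*y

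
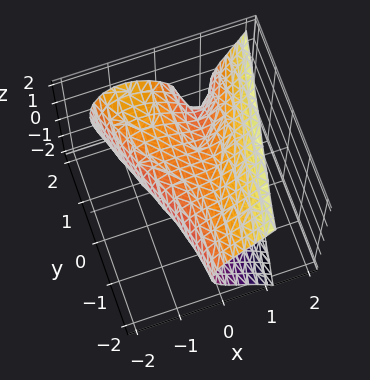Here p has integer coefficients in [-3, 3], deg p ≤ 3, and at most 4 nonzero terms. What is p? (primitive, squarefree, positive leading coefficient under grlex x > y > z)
1. Degree: no degree-2 surface has this shape, so deg p = 3.
2. Against the integer gridlines: it misses every integer gridline on the y-axis.
3. Together with the visible shape, these determine p as stated.

3*x^3 - 3*x*y - 3*z^2 + 2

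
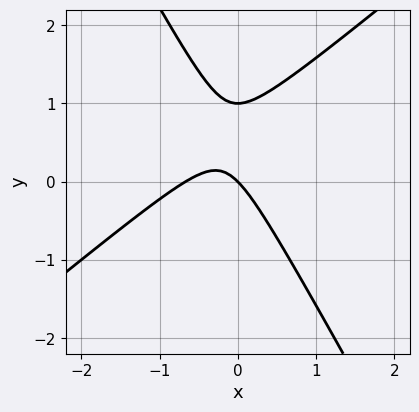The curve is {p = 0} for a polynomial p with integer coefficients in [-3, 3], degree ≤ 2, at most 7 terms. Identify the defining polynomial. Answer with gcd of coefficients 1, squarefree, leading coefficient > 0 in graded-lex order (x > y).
3*x^2 - 2*x*y - 2*y^2 + 2*x + 2*y

deg p = 2. The shape is more complex than any degree-1 curve.
Against the integer gridlines: among the integer gridlines, it crosses the y-axis at y ∈ {0, 1}; one x-axis crossing is at x = 0.
Solving for integer coefficients yields p as stated.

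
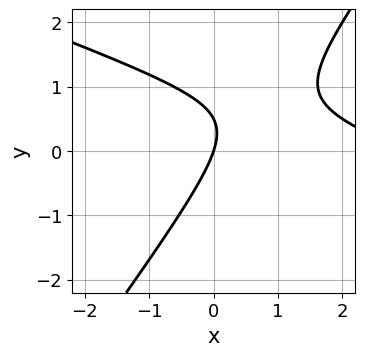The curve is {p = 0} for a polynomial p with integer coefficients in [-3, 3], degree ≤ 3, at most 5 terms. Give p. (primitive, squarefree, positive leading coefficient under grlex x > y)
The degree is 2 — a generic line meets the curve in up to 2 points.
Reading off the gridlines: one x-axis crossing is at x = 0; one y-axis crossing is at y = 0.
The integer polynomial consistent with all of this is the stated p.

x^2 + 2*x*y - 2*y^2 - 3*x + y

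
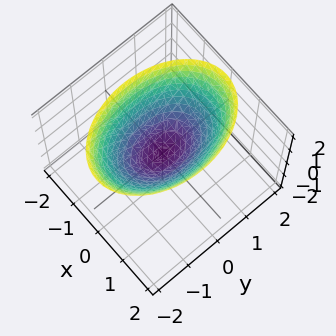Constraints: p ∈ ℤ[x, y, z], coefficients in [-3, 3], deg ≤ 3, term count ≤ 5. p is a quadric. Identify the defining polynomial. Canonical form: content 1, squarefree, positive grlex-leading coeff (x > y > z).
2*x^2 + y^2 - 2*z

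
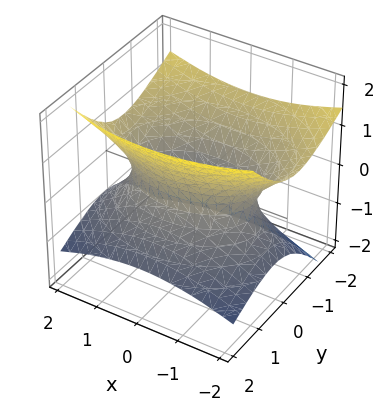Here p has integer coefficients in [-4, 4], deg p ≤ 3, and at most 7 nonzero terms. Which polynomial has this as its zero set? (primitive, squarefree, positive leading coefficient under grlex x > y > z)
x^2 + 2*y^2 + 2*y*z - 3*z^2 - 2

(a) deg p = 2. The shape is more complex than any degree-1 surface.
(b) Observable constraints: the y-axis gridline crossings are at y ∈ {-1, 1}; no z-intercept at any integer in the box.
(c) These observations pin down the coefficients.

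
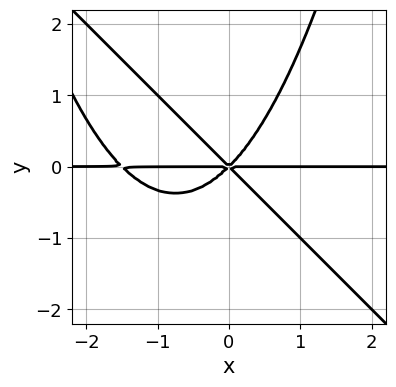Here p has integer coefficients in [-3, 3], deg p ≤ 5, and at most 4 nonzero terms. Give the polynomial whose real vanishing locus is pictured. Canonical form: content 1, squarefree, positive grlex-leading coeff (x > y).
2*x^3*y + 2*x^2*y^2 + 3*x^2*y - 3*y^3

First, degree: the shape is more complex than any degree-3 curve, so deg p = 4.
Next, from the visible intercepts: one y-axis crossing is at y = 0; the visible x-axis segment lies entirely on the curve.
Finally, the integer polynomial consistent with all of this is the stated p.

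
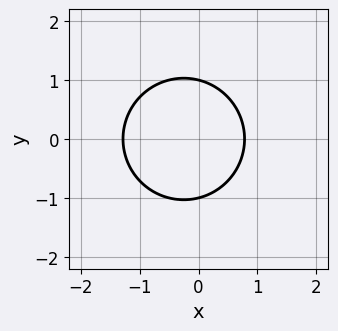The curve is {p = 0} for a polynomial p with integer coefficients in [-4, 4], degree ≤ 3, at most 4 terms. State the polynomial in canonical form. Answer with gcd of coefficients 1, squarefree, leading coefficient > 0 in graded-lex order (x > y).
1. The degree is 2 — the shape is more complex than any degree-1 curve.
2. Symmetries: it's symmetric under y → −y, forcing even powers of y.
3. Checking where it meets the axes: among the integer gridlines, it crosses the y-axis at y ∈ {-1, 1}.
4. These observations pin down the coefficients.

2*x^2 + 2*y^2 + x - 2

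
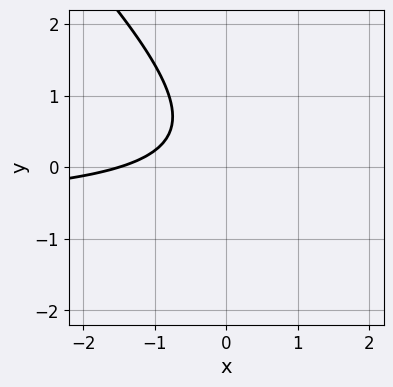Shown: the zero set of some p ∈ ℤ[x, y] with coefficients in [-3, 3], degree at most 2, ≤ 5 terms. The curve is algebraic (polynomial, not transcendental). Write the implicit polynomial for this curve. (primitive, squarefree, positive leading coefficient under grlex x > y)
First, degree: the shape is more complex than any degree-1 curve, so deg p = 2.
Then, from the axis intercepts and sections: it misses every integer gridline on the y-axis.
Finally, the integer polynomial consistent with all of this is the stated p.

3*x*y + 3*y^2 + 2*x - 2*y + 3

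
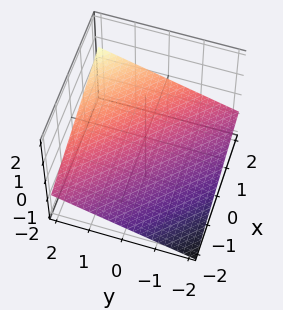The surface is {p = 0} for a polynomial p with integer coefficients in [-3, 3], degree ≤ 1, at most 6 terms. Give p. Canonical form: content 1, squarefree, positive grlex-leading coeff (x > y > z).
1. The degree is 1 — every cross-section is a straight line — this is a plane.
2. Observable constraints: it meets the x-axis at x = 2 (among the integer gridlines); it crosses the y-axis at the gridline y = 2.
3. Assembling these constraints gives the stated polynomial.

x + y - 3*z - 2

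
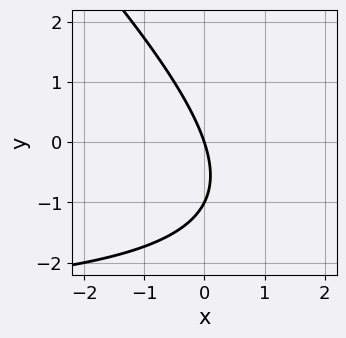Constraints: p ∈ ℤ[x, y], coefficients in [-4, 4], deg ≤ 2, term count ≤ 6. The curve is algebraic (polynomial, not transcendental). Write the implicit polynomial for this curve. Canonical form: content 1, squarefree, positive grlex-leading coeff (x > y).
x*y + y^2 + 3*x + y

First, deg p = 2.
Then, reading off the gridlines: it crosses the x-axis at the gridline x = 0; the y-axis gridline crossings are at y ∈ {-1, 0}.
Finally, the integer polynomial consistent with all of this is the stated p.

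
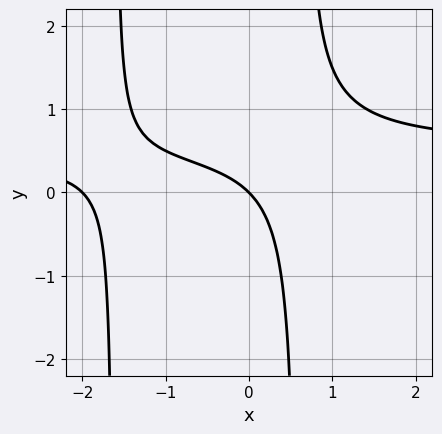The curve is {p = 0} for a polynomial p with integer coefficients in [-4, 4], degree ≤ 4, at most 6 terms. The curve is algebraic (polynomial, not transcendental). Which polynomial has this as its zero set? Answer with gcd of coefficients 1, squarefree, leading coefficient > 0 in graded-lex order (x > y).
2*x^2*y - x^2 + 2*x*y - 2*x - 2*y

Degree: no degree-2 curve has this shape, so deg p = 3.
From the visible intercepts: among the integer gridlines, it crosses the x-axis at x ∈ {-2, 0}; it meets the y-axis at y = 0 (among the integer gridlines).
The integer polynomial consistent with all of this is the stated p.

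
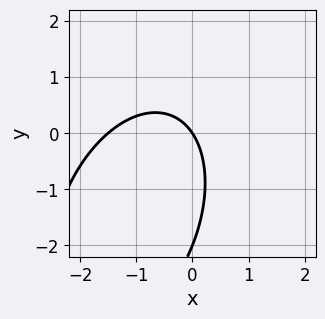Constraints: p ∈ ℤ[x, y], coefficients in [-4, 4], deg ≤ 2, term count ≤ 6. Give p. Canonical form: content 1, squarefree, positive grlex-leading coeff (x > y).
(a) deg p = 2.
(b) From the axis intercepts and sections: the y-axis gridline crossings are at y ∈ {-2, 0}; it crosses the x-axis at the gridline x = 0.
(c) Matching integer coefficients to the picture gives p.

2*x^2 - x*y + y^2 + 3*x + 2*y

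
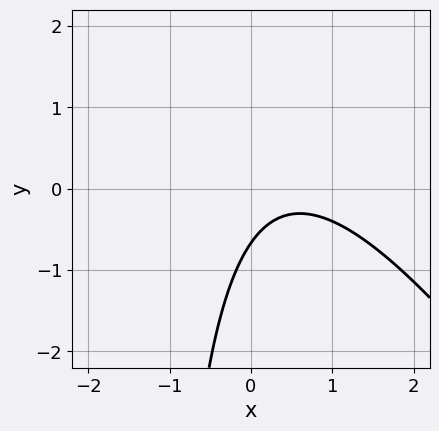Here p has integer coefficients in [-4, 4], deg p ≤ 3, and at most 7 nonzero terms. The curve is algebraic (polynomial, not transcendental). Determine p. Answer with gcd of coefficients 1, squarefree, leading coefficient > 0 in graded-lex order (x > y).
1. deg p = 2. The shape is more complex than any degree-1 curve.
2. From the visible intercepts: the curve avoids every integer x-axis point in the box.
3. The integer polynomial consistent with all of this is the stated p.

3*x^2 + 2*x*y - 3*x + 3*y + 2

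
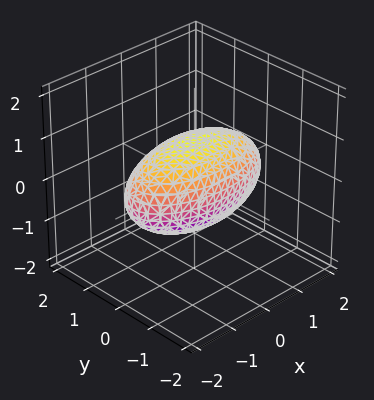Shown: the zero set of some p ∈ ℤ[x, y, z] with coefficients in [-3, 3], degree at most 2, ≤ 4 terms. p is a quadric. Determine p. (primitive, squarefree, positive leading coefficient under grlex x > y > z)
First, degree: bounded and convex; a quadric, so deg p = 2.
Next, symmetries: mirror symmetry x ↦ −x ⇒ only even powers of x; the z ↦ −z reflection is a symmetry, so z appears only in even powers; the y ↦ −y reflection is a symmetry, so y appears only in even powers.
Then, reading off the gridlines: among the integer gridlines, it crosses the y-axis at y ∈ {-1, 1}; among the integer gridlines, it crosses the z-axis at z ∈ {-1, 1}.
Finally, solving for integer coefficients yields p as stated.

x^2 + 3*y^2 + 3*z^2 - 3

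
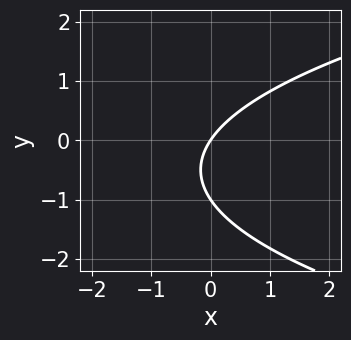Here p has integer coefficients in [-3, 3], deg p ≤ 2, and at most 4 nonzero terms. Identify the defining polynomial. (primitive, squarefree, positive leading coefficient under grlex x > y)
deg p = 2.
From the axis intercepts and sections: one x-axis crossing is at x = 0; the y-axis gridline crossings are at y ∈ {-1, 0}.
Fitting integer coefficients to these (and the overall shape) gives p.

2*y^2 - 3*x + 2*y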